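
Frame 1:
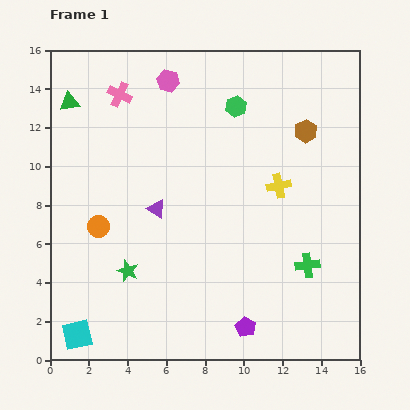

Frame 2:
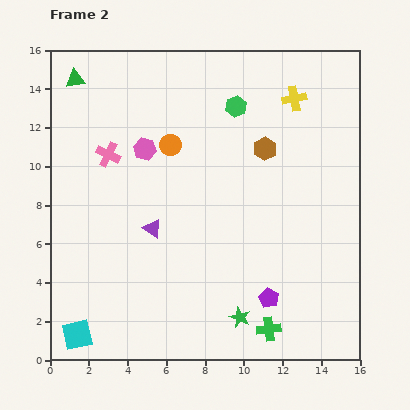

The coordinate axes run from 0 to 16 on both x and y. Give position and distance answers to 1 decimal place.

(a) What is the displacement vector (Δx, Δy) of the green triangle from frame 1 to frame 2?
(0.3, 1.2)

The green triangle was at (1.0, 13.3) in frame 1 and (1.3, 14.5) in frame 2.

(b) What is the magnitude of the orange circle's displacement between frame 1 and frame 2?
5.6

The orange circle moved from (2.5, 6.9) to (6.2, 11.1), a distance of √(3.7² + 4.2²) ≈ 5.6.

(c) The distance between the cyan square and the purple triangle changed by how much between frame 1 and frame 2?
-1.0

Distance in frame 1: 7.7. Distance in frame 2: 6.7.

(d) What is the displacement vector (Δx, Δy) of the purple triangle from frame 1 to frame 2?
(-0.2, -1.0)

The purple triangle was at (5.5, 7.8) in frame 1 and (5.3, 6.8) in frame 2.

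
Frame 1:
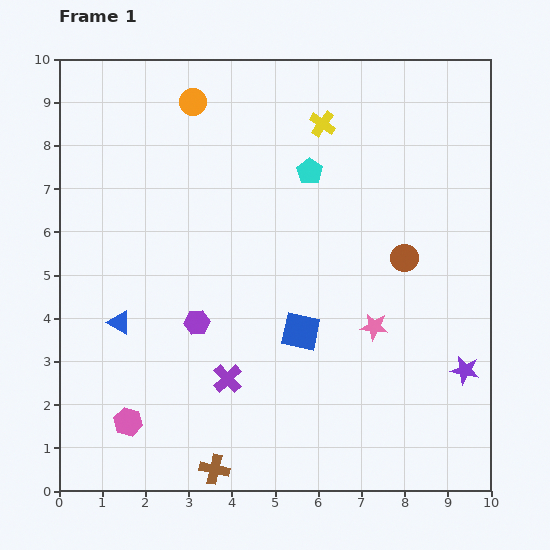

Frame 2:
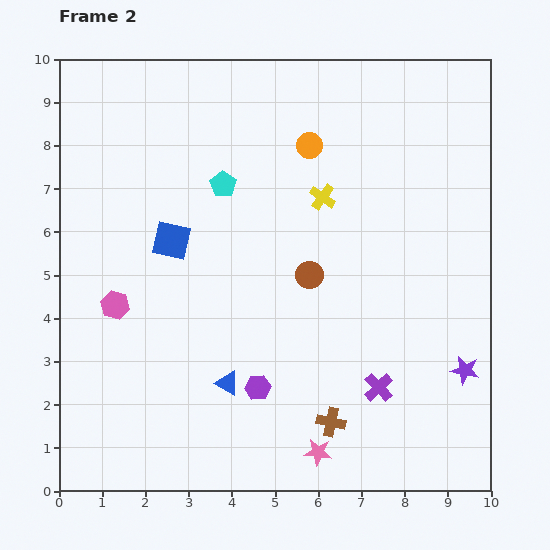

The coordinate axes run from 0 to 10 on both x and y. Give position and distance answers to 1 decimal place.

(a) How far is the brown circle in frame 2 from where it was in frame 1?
2.2

The brown circle moved from (8.0, 5.4) to (5.8, 5.0), a distance of √(2.2² + 0.4²) ≈ 2.2.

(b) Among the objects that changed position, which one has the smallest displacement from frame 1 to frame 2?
the yellow cross

(moved 1.7)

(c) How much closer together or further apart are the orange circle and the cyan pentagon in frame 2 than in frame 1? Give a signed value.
-0.9

Distance in frame 1: 3.1. Distance in frame 2: 2.2.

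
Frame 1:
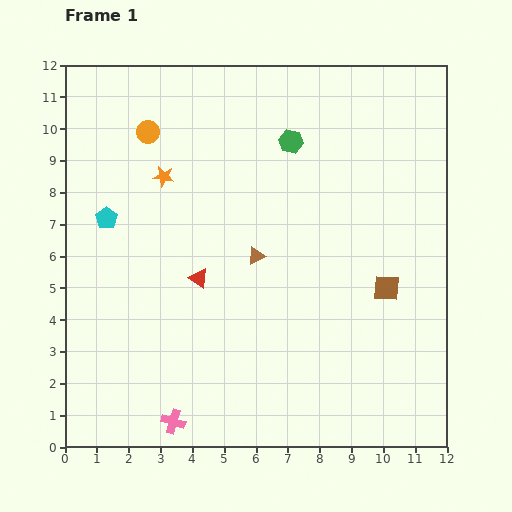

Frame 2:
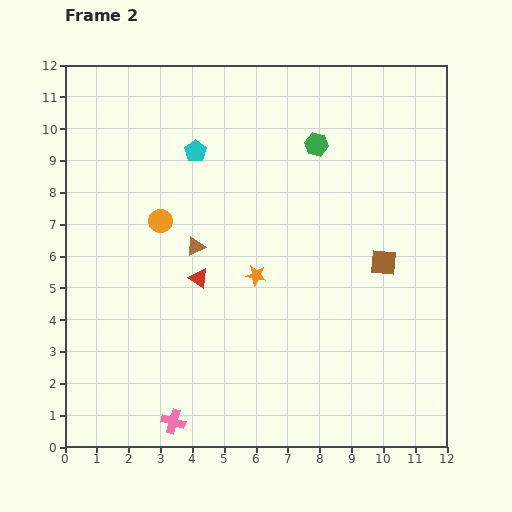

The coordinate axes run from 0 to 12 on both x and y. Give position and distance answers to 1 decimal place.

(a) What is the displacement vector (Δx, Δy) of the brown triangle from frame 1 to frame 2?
(-1.9, 0.3)

The brown triangle was at (6.0, 6.0) in frame 1 and (4.1, 6.3) in frame 2.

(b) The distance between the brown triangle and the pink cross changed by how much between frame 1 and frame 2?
-0.3

Distance in frame 1: 5.8. Distance in frame 2: 5.5.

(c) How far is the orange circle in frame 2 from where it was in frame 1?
2.8

The orange circle moved from (2.6, 9.9) to (3.0, 7.1), a distance of √(0.4² + 2.8²) ≈ 2.8.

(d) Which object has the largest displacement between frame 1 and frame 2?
the orange star

(moved 4.2; next 3.5)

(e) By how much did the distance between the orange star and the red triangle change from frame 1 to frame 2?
-1.6

Distance in frame 1: 3.4. Distance in frame 2: 1.8.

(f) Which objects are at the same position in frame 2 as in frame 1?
the pink cross, the red triangle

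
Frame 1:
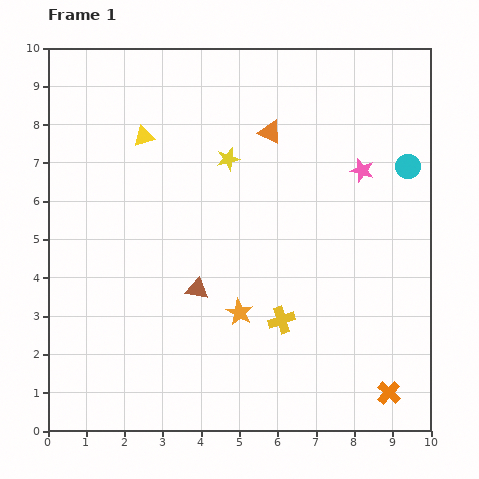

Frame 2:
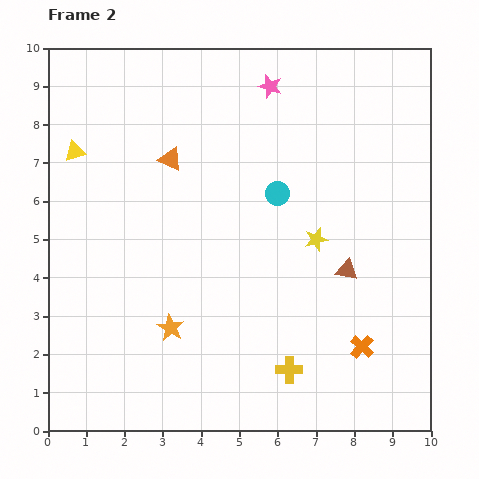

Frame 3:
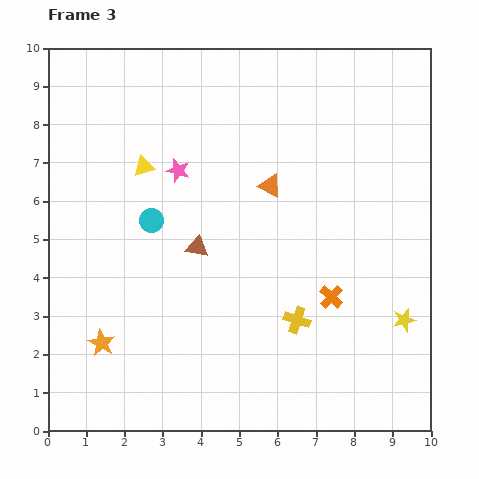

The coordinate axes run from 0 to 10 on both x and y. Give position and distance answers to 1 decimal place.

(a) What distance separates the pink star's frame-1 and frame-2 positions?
3.3

The pink star moved from (8.2, 6.8) to (5.8, 9.0), a distance of √(2.4² + 2.2²) ≈ 3.3.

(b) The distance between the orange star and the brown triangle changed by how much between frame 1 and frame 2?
+3.5

Distance in frame 1: 1.3. Distance in frame 2: 4.8.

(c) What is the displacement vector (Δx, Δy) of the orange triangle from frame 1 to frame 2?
(-2.6, -0.7)

The orange triangle was at (5.8, 7.8) in frame 1 and (3.2, 7.1) in frame 2.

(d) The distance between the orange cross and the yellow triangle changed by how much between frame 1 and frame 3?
-3.3

Distance in frame 1: 9.3. Distance in frame 3: 6.0.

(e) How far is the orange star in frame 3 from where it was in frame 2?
1.8

The orange star moved from (3.2, 2.7) to (1.4, 2.3), a distance of √(1.8² + 0.4²) ≈ 1.8.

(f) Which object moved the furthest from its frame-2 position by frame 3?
the brown triangle

(moved 3.9; next 3.4)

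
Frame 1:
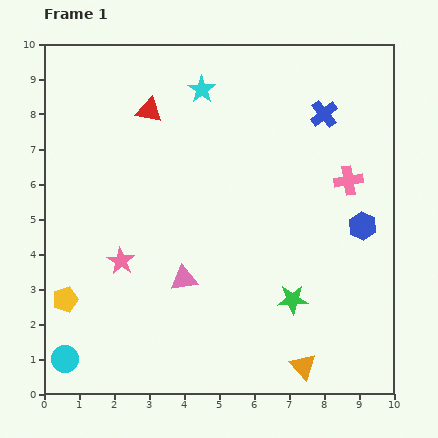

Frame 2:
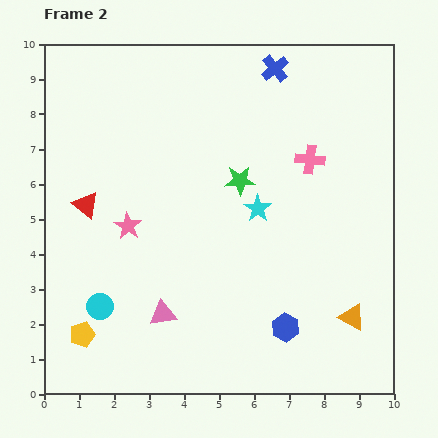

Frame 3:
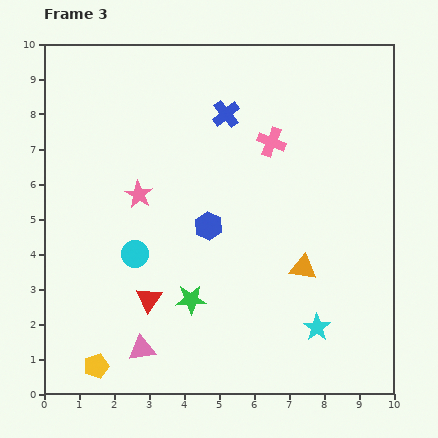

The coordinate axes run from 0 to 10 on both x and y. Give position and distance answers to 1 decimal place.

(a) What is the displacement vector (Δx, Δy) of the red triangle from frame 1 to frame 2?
(-1.8, -2.7)

The red triangle was at (3.0, 8.1) in frame 1 and (1.2, 5.4) in frame 2.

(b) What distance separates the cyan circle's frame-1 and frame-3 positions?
3.6

The cyan circle moved from (0.6, 1.0) to (2.6, 4.0), a distance of √(2.0² + 3.0²) ≈ 3.6.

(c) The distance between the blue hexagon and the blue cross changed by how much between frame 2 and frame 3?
-4.2

Distance in frame 2: 7.4. Distance in frame 3: 3.2.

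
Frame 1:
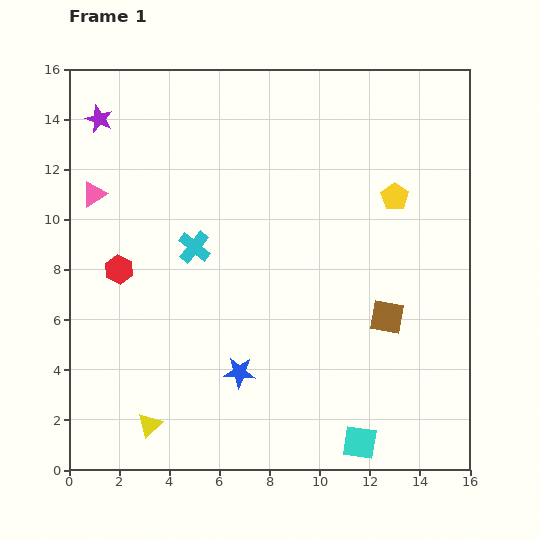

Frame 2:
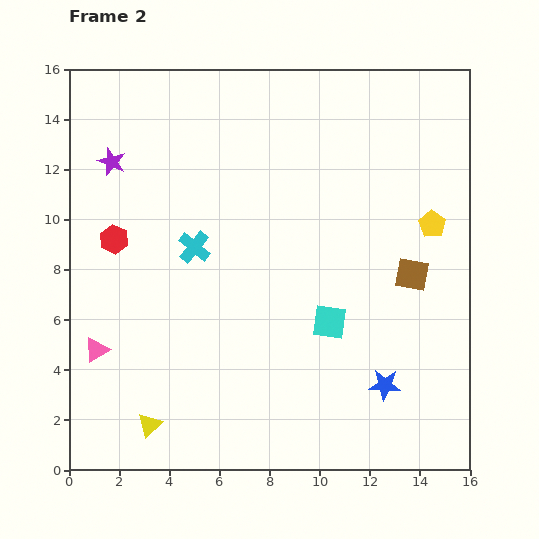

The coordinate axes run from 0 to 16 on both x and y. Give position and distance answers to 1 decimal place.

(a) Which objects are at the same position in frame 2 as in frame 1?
the cyan cross, the yellow triangle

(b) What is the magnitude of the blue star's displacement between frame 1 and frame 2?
5.8

The blue star moved from (6.8, 3.9) to (12.6, 3.4), a distance of √(5.8² + 0.5²) ≈ 5.8.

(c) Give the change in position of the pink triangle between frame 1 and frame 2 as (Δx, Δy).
(0.1, -6.2)

The pink triangle was at (1.0, 11.0) in frame 1 and (1.1, 4.8) in frame 2.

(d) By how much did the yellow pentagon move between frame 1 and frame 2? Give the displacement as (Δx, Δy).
(1.5, -1.1)

The yellow pentagon was at (13.0, 10.9) in frame 1 and (14.5, 9.8) in frame 2.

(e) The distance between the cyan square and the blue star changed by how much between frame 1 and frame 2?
-2.3

Distance in frame 1: 5.6. Distance in frame 2: 3.3.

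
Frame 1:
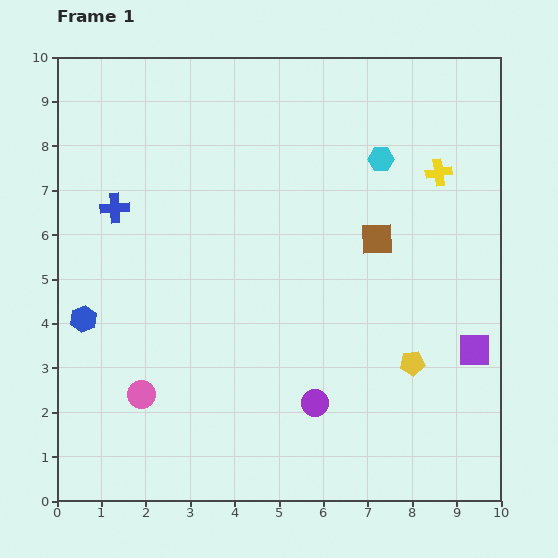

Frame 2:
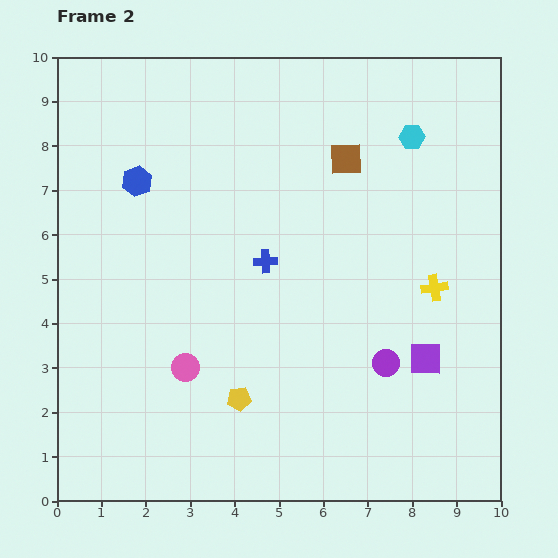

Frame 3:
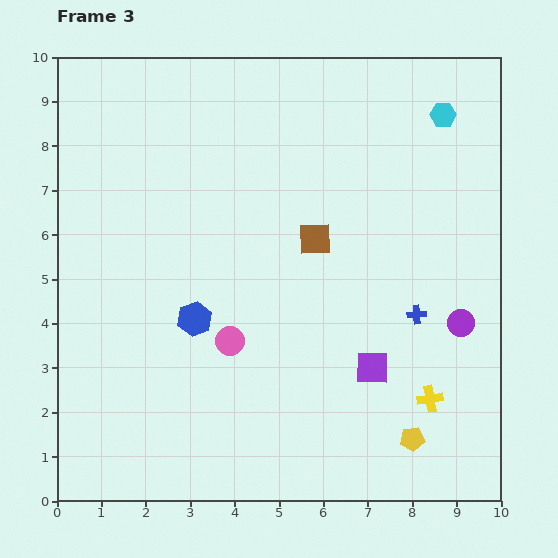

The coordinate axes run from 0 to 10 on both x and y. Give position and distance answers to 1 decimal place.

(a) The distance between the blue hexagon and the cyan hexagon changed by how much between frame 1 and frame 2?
-1.3

Distance in frame 1: 7.6. Distance in frame 2: 6.3.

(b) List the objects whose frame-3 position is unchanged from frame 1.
none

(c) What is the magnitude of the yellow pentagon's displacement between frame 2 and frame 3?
4.0

The yellow pentagon moved from (4.1, 2.3) to (8.0, 1.4), a distance of √(3.9² + 0.9²) ≈ 4.0.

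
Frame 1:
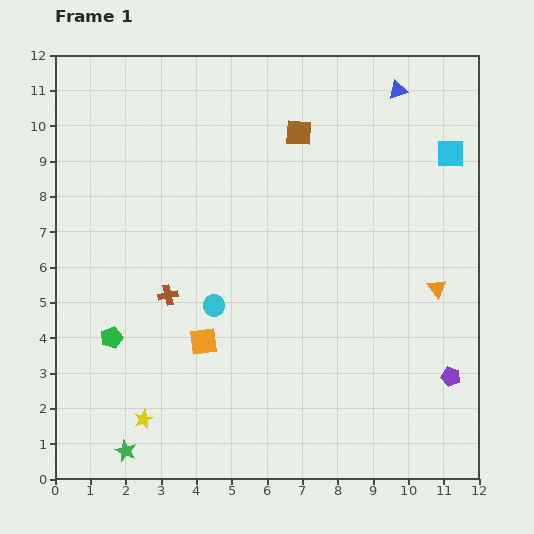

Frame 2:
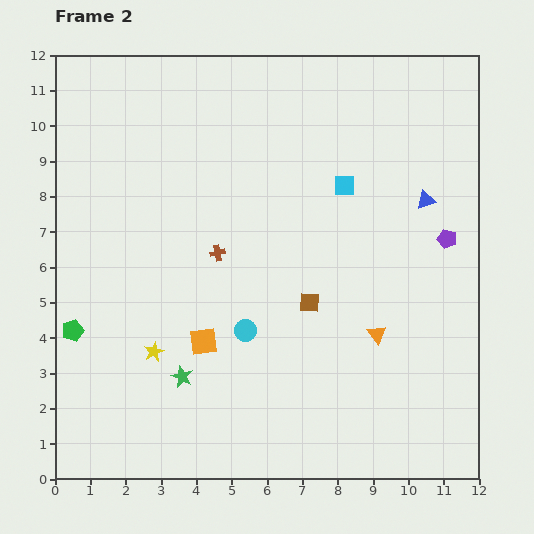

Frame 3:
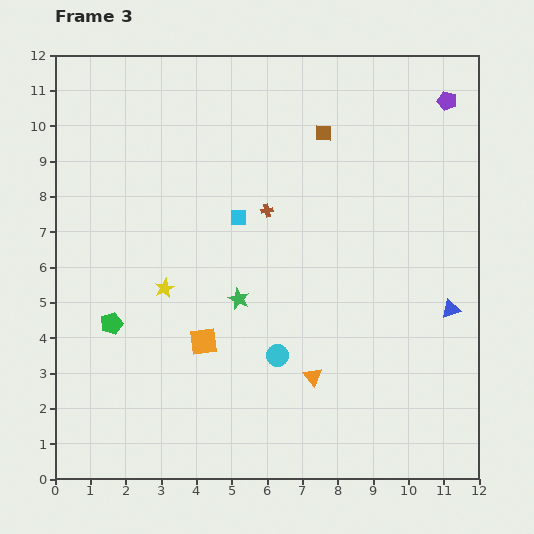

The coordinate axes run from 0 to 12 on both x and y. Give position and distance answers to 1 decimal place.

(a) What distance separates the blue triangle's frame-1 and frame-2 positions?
3.2

The blue triangle moved from (9.7, 11.0) to (10.5, 7.9), a distance of √(0.8² + 3.1²) ≈ 3.2.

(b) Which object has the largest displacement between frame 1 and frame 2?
the brown square

(moved 4.8; next 3.9)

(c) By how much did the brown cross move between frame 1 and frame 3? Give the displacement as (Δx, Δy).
(2.8, 2.4)

The brown cross was at (3.2, 5.2) in frame 1 and (6.0, 7.6) in frame 3.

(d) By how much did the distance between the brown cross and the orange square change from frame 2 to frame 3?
+1.6

Distance in frame 2: 2.5. Distance in frame 3: 4.1.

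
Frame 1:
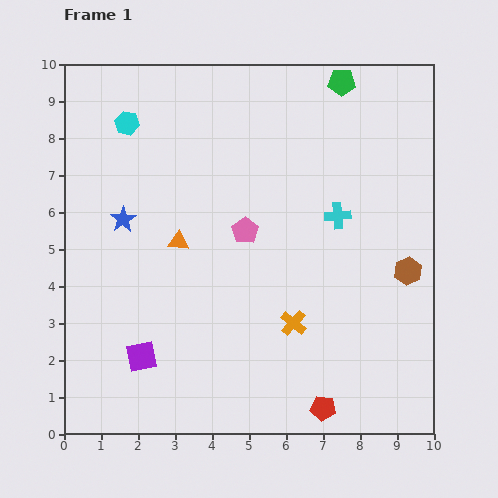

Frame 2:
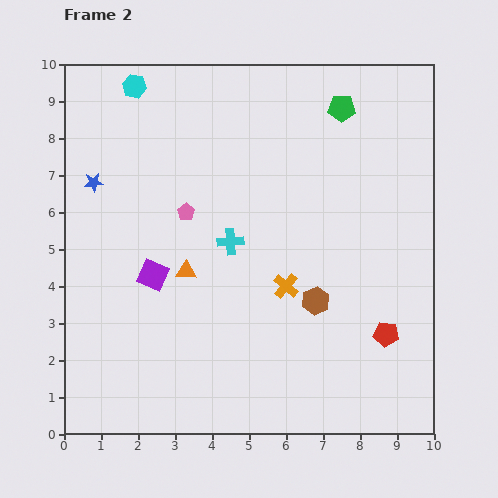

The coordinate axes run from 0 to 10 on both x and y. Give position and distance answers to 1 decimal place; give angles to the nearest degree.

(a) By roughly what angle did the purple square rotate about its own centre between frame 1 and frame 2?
35° clockwise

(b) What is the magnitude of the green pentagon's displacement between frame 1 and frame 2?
0.7

The green pentagon moved from (7.5, 9.5) to (7.5, 8.8), a distance of √(0.0² + 0.7²) ≈ 0.7.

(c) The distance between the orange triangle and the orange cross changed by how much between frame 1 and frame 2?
-1.1

Distance in frame 1: 3.8. Distance in frame 2: 2.7.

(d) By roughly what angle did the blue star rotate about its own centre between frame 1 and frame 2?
27° clockwise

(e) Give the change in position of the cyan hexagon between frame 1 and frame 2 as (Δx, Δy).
(0.2, 1.0)

The cyan hexagon was at (1.7, 8.4) in frame 1 and (1.9, 9.4) in frame 2.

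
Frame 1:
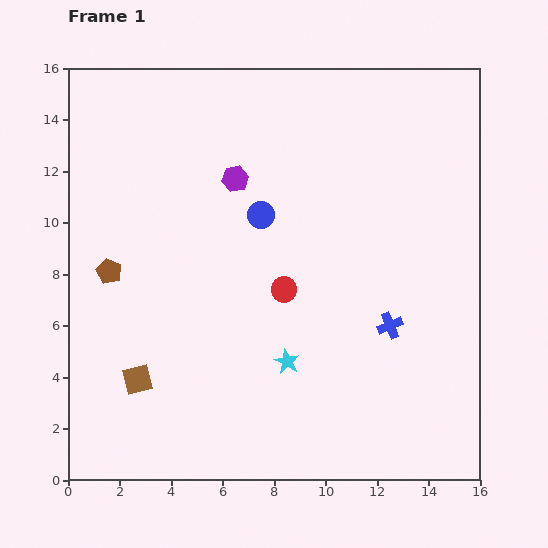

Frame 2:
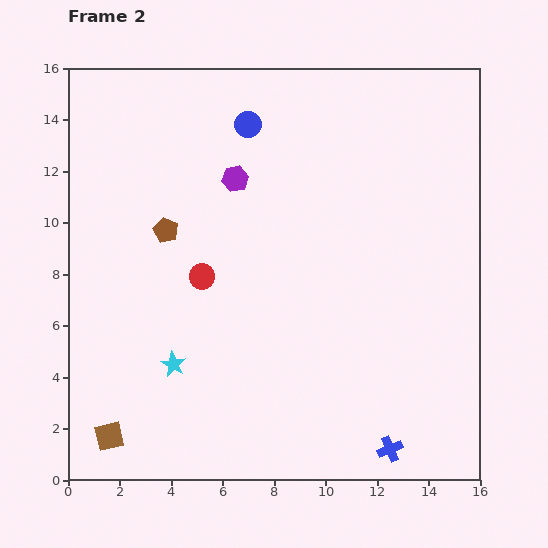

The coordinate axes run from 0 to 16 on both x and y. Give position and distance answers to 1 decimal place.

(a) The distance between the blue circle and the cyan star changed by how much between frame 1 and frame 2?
+3.9

Distance in frame 1: 5.8. Distance in frame 2: 9.7.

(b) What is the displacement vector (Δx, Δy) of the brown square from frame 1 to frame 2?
(-1.1, -2.2)

The brown square was at (2.7, 3.9) in frame 1 and (1.6, 1.7) in frame 2.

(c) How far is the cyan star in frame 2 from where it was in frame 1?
4.4

The cyan star moved from (8.5, 4.6) to (4.1, 4.5), a distance of √(4.4² + 0.1²) ≈ 4.4.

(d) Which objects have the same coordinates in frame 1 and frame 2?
the purple hexagon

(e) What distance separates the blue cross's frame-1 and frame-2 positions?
4.8

The blue cross moved from (12.5, 6.0) to (12.5, 1.2), a distance of √(0.0² + 4.8²) ≈ 4.8.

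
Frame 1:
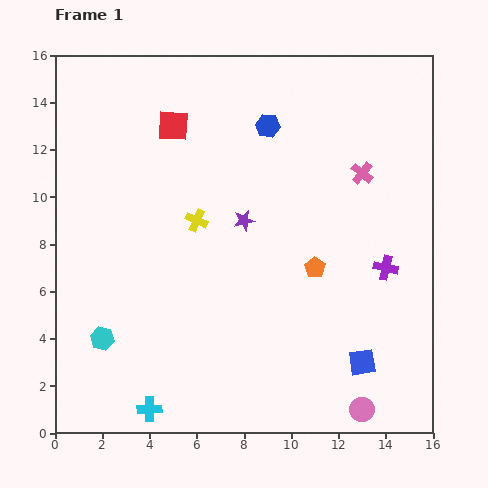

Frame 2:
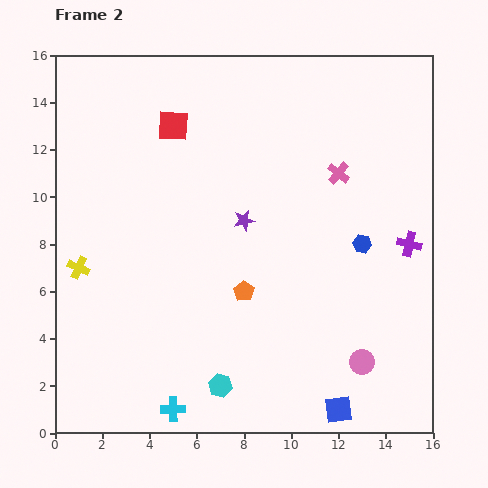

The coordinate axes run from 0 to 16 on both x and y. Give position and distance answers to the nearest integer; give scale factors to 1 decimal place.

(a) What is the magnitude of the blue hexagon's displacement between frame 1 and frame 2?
6

The blue hexagon moved from (9, 13) to (13, 8), a distance of √(4² + 5²) ≈ 6.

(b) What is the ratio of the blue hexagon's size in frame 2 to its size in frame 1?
0.8×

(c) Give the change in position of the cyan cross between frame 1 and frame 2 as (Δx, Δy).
(1, 0)

The cyan cross was at (4, 1) in frame 1 and (5, 1) in frame 2.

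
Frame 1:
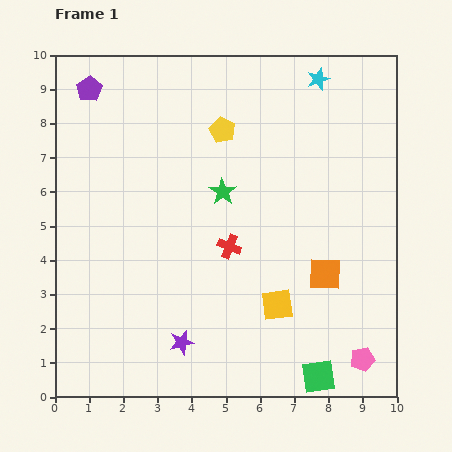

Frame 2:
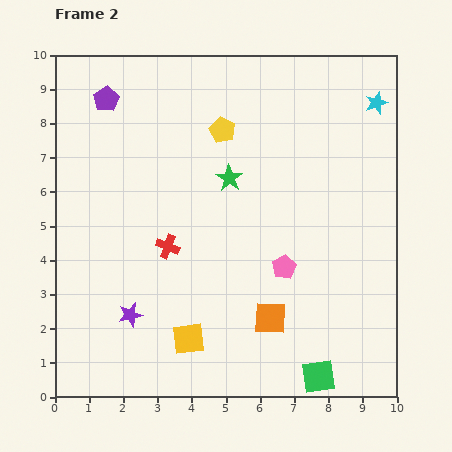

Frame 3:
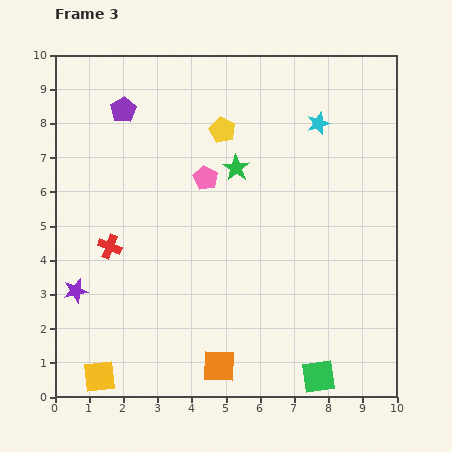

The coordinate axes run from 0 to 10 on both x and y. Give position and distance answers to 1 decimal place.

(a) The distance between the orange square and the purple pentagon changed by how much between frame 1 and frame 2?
-0.8

Distance in frame 1: 8.8. Distance in frame 2: 8.0.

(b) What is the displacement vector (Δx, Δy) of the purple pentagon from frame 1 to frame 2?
(0.5, -0.3)

The purple pentagon was at (1.0, 9.0) in frame 1 and (1.5, 8.7) in frame 2.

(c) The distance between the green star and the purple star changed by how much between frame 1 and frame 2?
+0.3

Distance in frame 1: 4.6. Distance in frame 2: 4.9.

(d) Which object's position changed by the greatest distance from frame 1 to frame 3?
the pink pentagon

(moved 7.0; next 5.6)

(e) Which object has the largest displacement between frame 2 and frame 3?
the pink pentagon

(moved 3.5; next 2.8)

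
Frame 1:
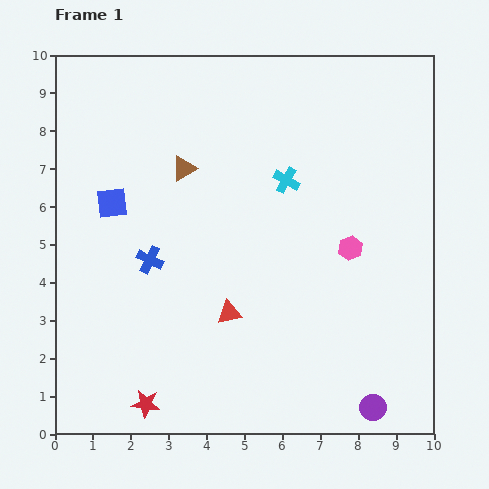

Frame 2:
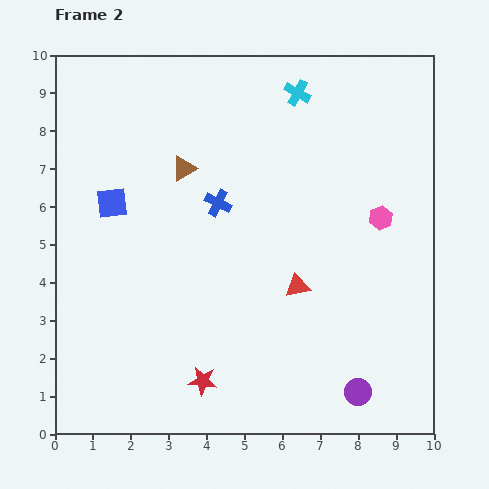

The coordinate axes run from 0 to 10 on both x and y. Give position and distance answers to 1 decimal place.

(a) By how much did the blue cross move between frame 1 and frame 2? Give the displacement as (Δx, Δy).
(1.8, 1.5)

The blue cross was at (2.5, 4.6) in frame 1 and (4.3, 6.1) in frame 2.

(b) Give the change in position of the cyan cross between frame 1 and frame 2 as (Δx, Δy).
(0.3, 2.3)

The cyan cross was at (6.1, 6.7) in frame 1 and (6.4, 9.0) in frame 2.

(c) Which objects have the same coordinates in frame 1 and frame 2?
the brown triangle, the blue square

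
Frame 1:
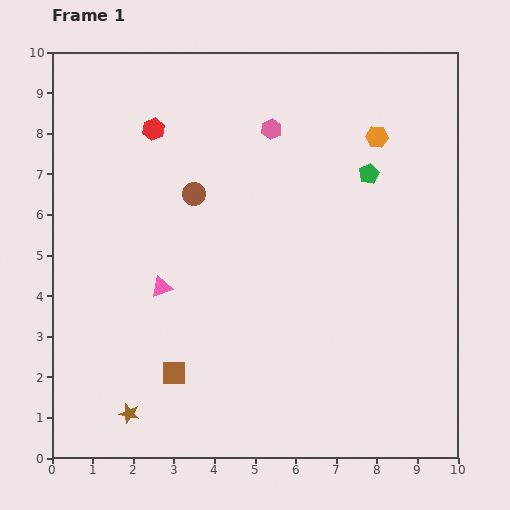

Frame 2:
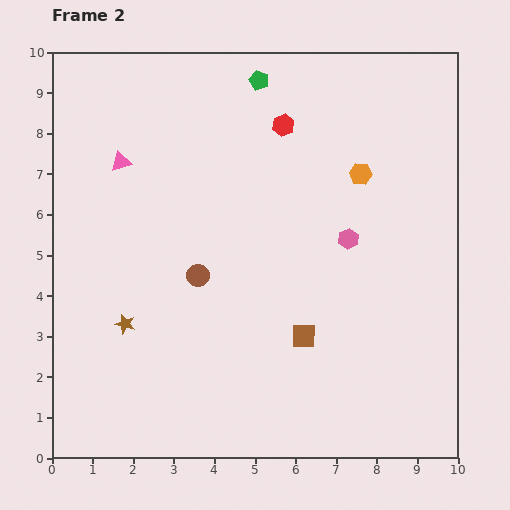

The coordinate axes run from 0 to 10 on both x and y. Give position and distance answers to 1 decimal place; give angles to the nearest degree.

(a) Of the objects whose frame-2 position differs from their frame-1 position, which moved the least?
the orange hexagon

(moved 1.0)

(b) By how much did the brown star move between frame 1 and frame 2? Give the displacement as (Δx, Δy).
(-0.1, 2.2)

The brown star was at (1.9, 1.1) in frame 1 and (1.8, 3.3) in frame 2.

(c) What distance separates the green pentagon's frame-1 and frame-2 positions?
3.5

The green pentagon moved from (7.8, 7.0) to (5.1, 9.3), a distance of √(2.7² + 2.3²) ≈ 3.5.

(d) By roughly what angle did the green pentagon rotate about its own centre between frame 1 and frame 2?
25° counter-clockwise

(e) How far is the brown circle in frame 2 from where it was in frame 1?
2.0

The brown circle moved from (3.5, 6.5) to (3.6, 4.5), a distance of √(0.1² + 2.0²) ≈ 2.0.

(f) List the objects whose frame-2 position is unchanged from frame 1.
none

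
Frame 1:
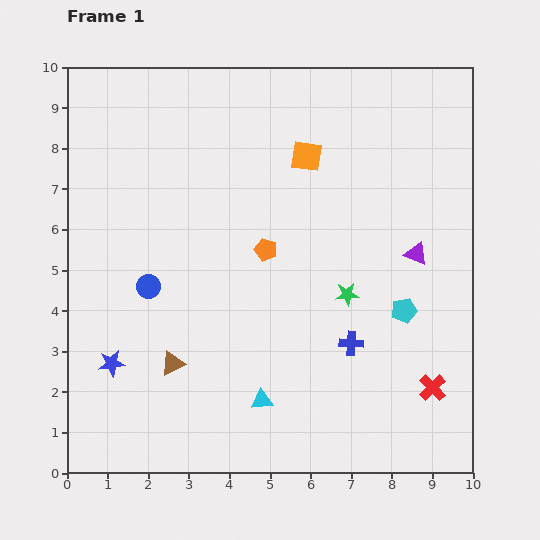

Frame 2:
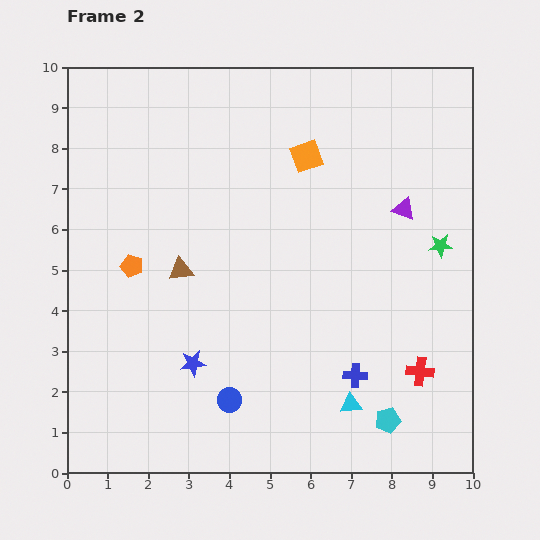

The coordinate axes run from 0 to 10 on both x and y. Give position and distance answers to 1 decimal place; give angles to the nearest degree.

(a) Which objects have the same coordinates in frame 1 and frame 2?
the orange square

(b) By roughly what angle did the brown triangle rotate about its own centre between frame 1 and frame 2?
18° clockwise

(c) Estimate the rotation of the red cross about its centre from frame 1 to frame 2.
40° counter-clockwise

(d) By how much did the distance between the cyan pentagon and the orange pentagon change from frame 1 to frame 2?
+3.7

Distance in frame 1: 3.7. Distance in frame 2: 7.4.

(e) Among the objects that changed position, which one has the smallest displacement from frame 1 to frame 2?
the red cross

(moved 0.5)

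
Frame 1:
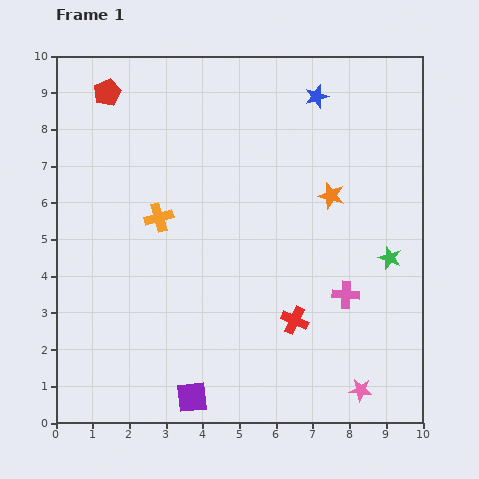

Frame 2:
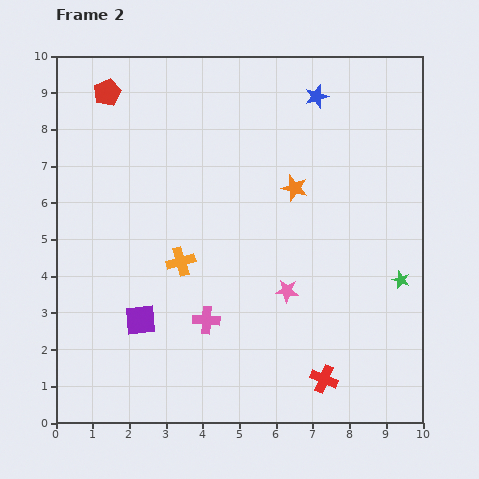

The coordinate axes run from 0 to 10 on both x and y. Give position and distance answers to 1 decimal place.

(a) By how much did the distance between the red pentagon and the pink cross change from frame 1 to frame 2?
-1.7

Distance in frame 1: 8.5. Distance in frame 2: 6.8.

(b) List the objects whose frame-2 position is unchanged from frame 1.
the red pentagon, the blue star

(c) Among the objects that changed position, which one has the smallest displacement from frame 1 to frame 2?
the green star

(moved 0.7)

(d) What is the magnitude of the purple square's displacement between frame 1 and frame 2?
2.5

The purple square moved from (3.7, 0.7) to (2.3, 2.8), a distance of √(1.4² + 2.1²) ≈ 2.5.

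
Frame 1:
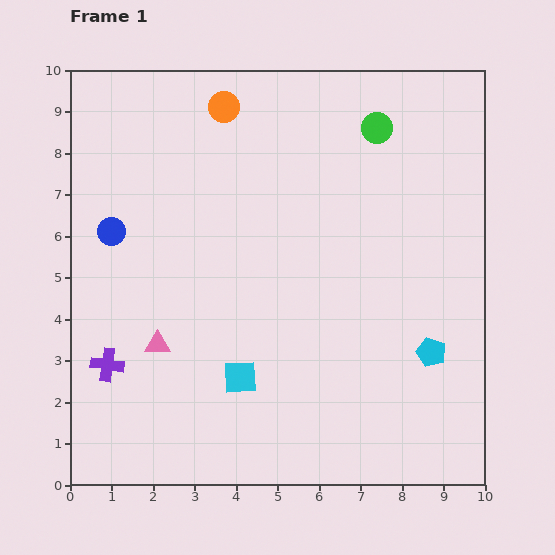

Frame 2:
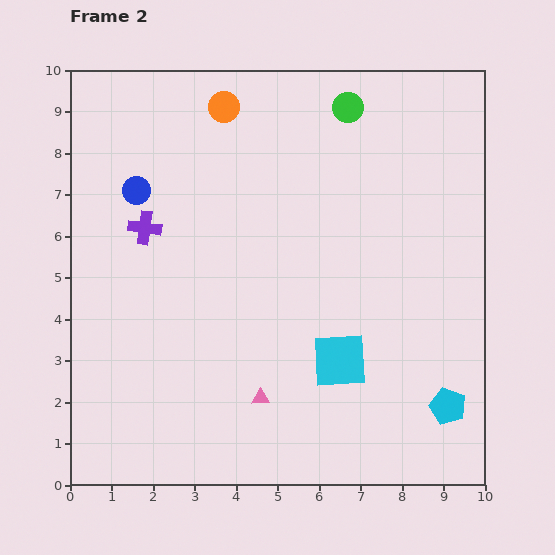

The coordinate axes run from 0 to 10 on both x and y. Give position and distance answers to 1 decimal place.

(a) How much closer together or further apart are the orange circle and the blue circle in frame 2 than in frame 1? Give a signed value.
-1.1

Distance in frame 1: 4.0. Distance in frame 2: 2.9.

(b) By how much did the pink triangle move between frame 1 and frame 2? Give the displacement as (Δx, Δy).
(2.5, -1.3)

The pink triangle was at (2.1, 3.4) in frame 1 and (4.6, 2.1) in frame 2.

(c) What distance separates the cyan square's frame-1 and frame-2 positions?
2.4

The cyan square moved from (4.1, 2.6) to (6.5, 3.0), a distance of √(2.4² + 0.4²) ≈ 2.4.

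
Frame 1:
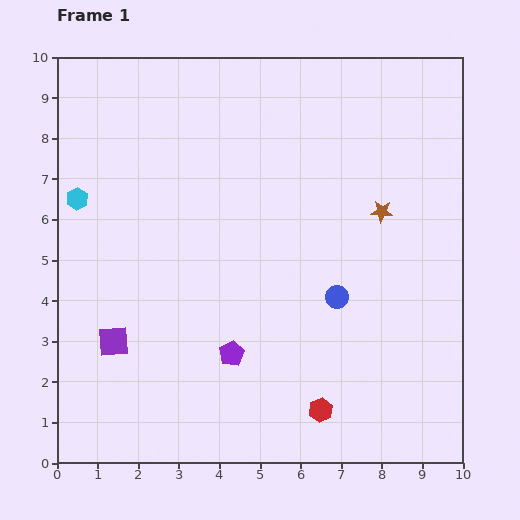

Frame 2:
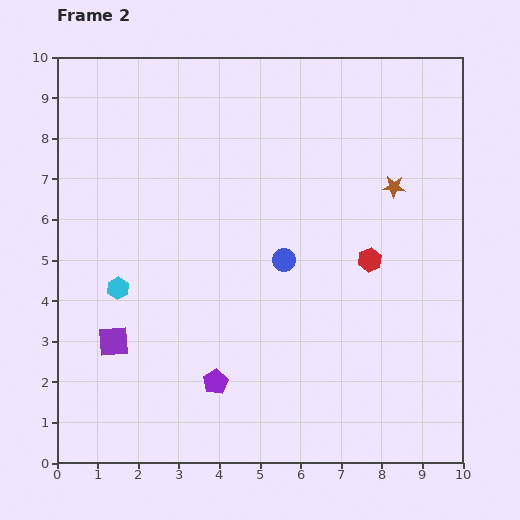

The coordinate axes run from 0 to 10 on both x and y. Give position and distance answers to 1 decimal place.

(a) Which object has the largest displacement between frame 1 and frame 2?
the red hexagon

(moved 3.9; next 2.4)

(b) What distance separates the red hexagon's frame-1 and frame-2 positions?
3.9

The red hexagon moved from (6.5, 1.3) to (7.7, 5.0), a distance of √(1.2² + 3.7²) ≈ 3.9.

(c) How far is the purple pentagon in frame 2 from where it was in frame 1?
0.8

The purple pentagon moved from (4.3, 2.7) to (3.9, 2.0), a distance of √(0.4² + 0.7²) ≈ 0.8.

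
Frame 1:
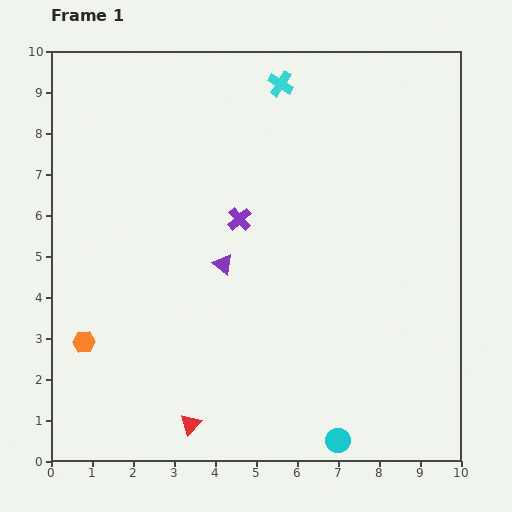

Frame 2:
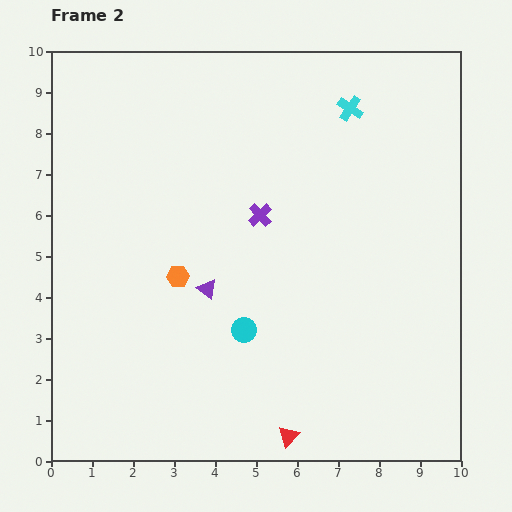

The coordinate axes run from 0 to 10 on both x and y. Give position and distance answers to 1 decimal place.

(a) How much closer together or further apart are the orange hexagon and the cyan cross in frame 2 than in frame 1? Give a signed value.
-2.0

Distance in frame 1: 7.9. Distance in frame 2: 5.9.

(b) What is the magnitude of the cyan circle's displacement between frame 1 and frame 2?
3.5

The cyan circle moved from (7.0, 0.5) to (4.7, 3.2), a distance of √(2.3² + 2.7²) ≈ 3.5.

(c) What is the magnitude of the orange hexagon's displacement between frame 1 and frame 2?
2.8

The orange hexagon moved from (0.8, 2.9) to (3.1, 4.5), a distance of √(2.3² + 1.6²) ≈ 2.8.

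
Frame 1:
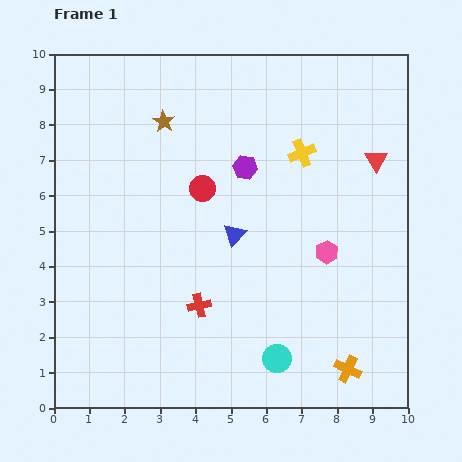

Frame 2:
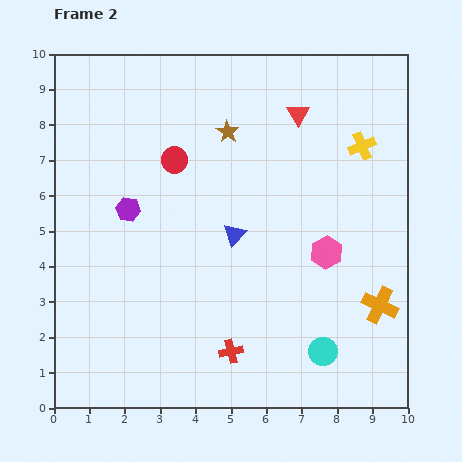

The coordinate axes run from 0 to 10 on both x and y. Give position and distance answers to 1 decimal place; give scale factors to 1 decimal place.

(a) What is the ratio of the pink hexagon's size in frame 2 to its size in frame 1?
1.4×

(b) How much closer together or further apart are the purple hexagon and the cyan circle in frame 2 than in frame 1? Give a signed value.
+1.3

Distance in frame 1: 5.5. Distance in frame 2: 6.8.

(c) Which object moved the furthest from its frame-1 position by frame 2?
the purple hexagon

(moved 3.5; next 2.6)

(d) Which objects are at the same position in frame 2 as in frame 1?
the pink hexagon, the blue triangle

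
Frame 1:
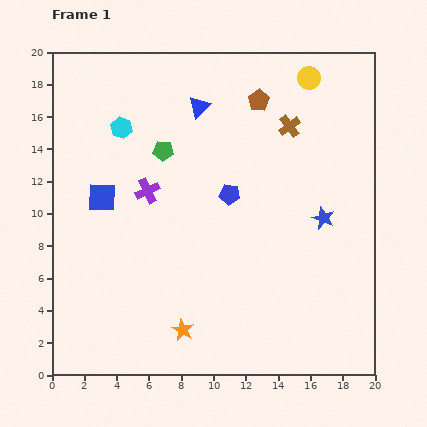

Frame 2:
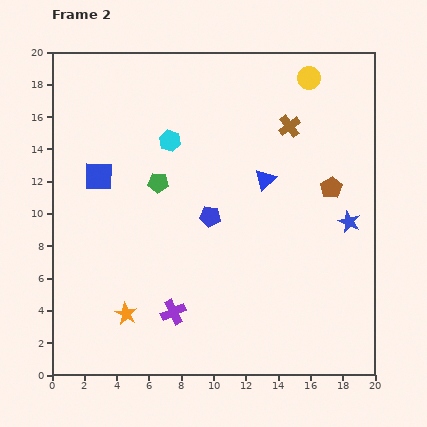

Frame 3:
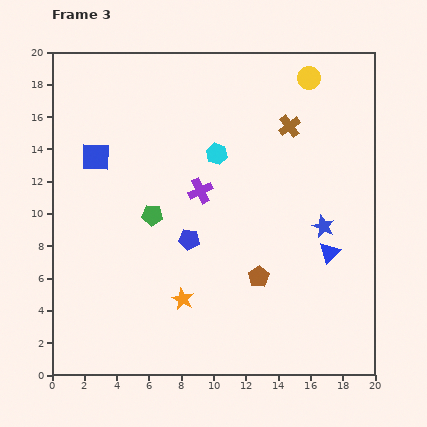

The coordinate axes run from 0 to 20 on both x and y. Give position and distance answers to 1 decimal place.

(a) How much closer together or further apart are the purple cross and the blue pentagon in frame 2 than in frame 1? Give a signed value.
+1.2

Distance in frame 1: 5.1. Distance in frame 2: 6.3.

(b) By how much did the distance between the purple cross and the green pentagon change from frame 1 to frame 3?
+0.7

Distance in frame 1: 2.7. Distance in frame 3: 3.4.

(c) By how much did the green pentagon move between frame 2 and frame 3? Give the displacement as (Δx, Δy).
(-0.4, -2.0)

The green pentagon was at (6.6, 11.9) in frame 2 and (6.2, 9.9) in frame 3.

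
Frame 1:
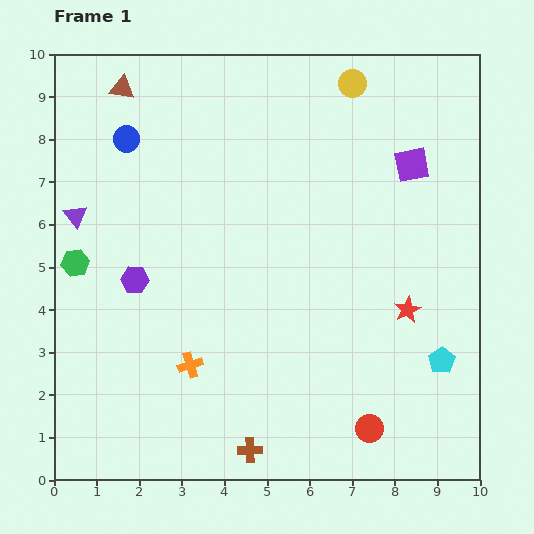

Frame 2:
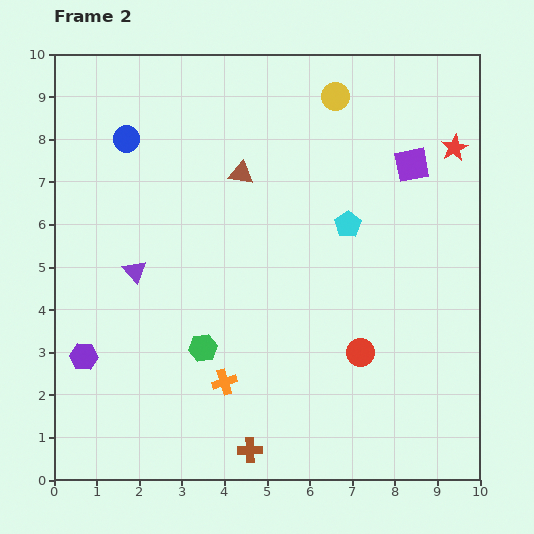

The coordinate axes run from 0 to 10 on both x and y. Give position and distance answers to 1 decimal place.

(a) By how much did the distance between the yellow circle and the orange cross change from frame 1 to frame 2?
-0.4

Distance in frame 1: 7.6. Distance in frame 2: 7.2.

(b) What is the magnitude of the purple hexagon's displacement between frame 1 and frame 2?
2.2

The purple hexagon moved from (1.9, 4.7) to (0.7, 2.9), a distance of √(1.2² + 1.8²) ≈ 2.2.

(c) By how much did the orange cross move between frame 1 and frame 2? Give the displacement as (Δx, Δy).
(0.8, -0.4)

The orange cross was at (3.2, 2.7) in frame 1 and (4.0, 2.3) in frame 2.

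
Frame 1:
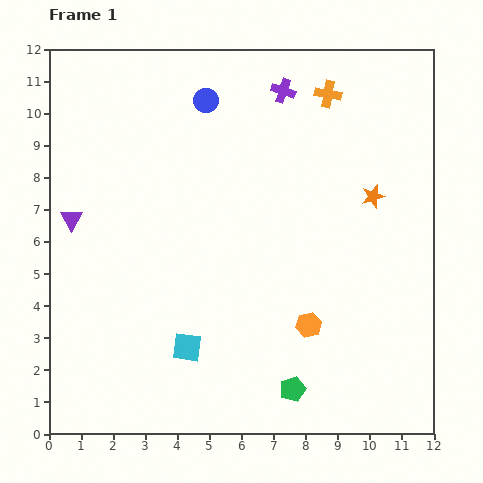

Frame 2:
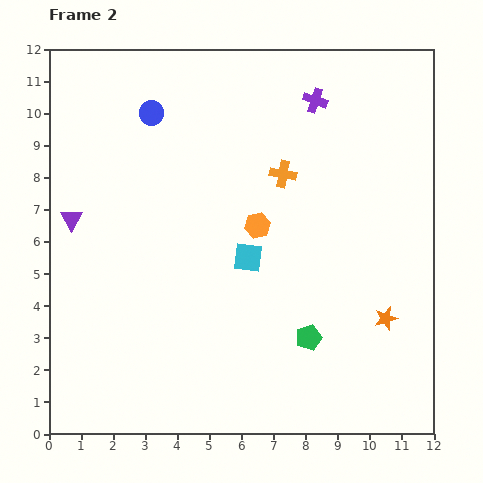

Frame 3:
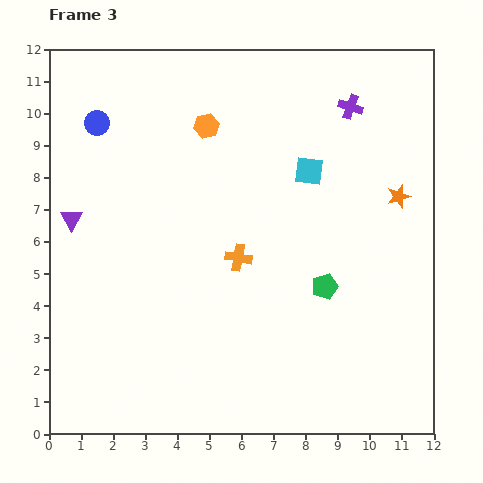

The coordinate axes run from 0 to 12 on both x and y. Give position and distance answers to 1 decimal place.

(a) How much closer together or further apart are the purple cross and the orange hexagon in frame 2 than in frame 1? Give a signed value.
-3.0

Distance in frame 1: 7.3. Distance in frame 2: 4.3.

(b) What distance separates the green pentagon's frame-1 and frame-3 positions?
3.4

The green pentagon moved from (7.6, 1.4) to (8.6, 4.6), a distance of √(1.0² + 3.2²) ≈ 3.4.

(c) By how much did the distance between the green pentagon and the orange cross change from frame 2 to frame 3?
-2.4

Distance in frame 2: 5.2. Distance in frame 3: 2.8.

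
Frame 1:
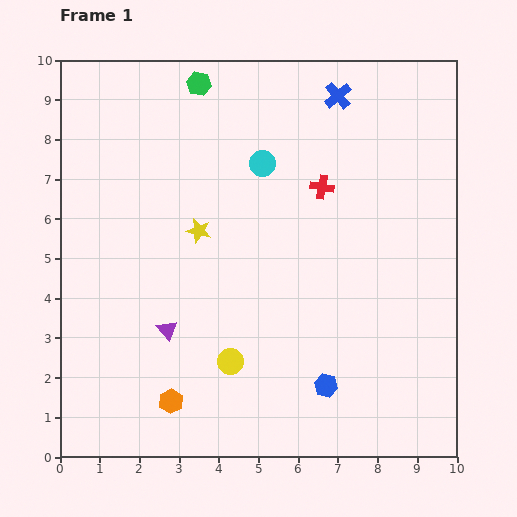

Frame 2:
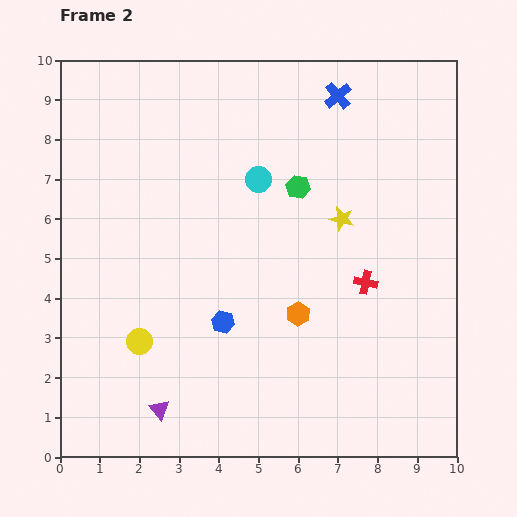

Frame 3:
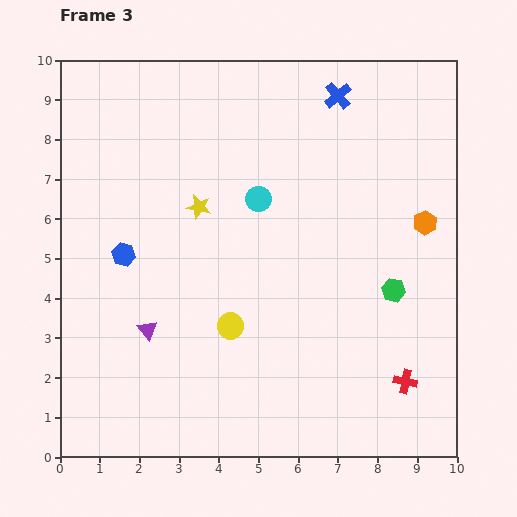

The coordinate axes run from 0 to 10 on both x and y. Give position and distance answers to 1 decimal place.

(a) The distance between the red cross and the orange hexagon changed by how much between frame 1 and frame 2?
-4.7

Distance in frame 1: 6.6. Distance in frame 2: 1.9.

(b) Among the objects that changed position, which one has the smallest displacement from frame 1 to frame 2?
the cyan circle

(moved 0.4)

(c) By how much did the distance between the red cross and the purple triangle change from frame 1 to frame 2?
+0.8

Distance in frame 1: 5.3. Distance in frame 2: 6.1.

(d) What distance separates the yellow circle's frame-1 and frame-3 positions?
0.9

The yellow circle moved from (4.3, 2.4) to (4.3, 3.3), a distance of √(0.0² + 0.9²) ≈ 0.9.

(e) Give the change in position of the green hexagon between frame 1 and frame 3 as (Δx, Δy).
(4.9, -5.2)

The green hexagon was at (3.5, 9.4) in frame 1 and (8.4, 4.2) in frame 3.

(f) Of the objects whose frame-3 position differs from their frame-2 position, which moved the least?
the cyan circle

(moved 0.5)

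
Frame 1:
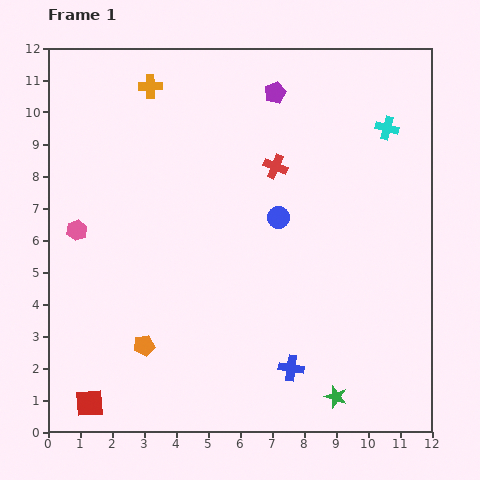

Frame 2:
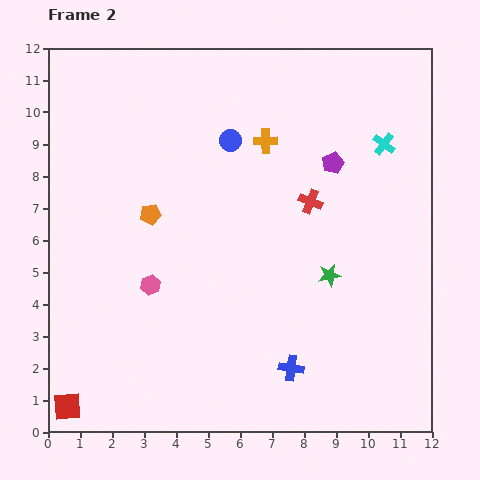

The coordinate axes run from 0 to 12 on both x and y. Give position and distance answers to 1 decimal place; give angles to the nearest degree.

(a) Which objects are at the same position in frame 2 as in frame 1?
the blue cross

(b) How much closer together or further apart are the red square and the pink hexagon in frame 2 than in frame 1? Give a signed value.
-0.8

Distance in frame 1: 5.4. Distance in frame 2: 4.6.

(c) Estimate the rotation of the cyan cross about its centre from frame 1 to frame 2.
24° clockwise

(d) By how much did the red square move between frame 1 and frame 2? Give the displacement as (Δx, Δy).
(-0.7, -0.1)

The red square was at (1.3, 0.9) in frame 1 and (0.6, 0.8) in frame 2.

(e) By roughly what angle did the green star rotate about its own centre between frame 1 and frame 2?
29° counter-clockwise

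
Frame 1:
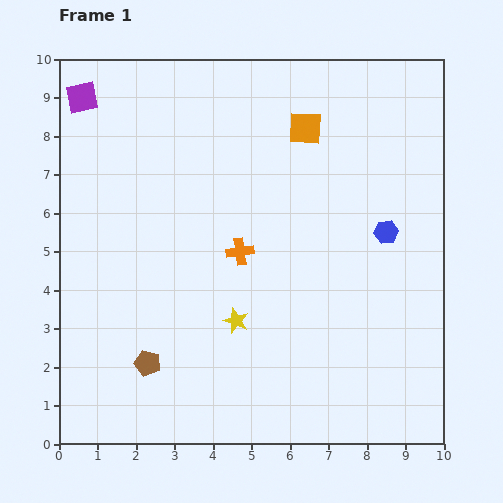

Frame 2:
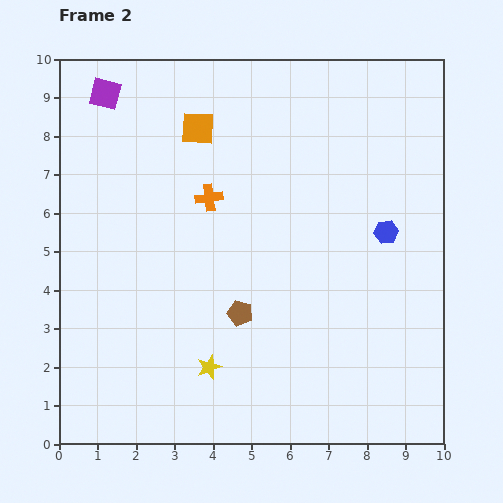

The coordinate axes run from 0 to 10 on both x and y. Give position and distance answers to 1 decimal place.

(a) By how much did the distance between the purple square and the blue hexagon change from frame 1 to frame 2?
-0.5

Distance in frame 1: 8.6. Distance in frame 2: 8.1.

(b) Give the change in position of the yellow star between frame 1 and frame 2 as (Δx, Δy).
(-0.7, -1.2)

The yellow star was at (4.6, 3.2) in frame 1 and (3.9, 2.0) in frame 2.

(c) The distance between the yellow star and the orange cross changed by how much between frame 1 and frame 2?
+2.6

Distance in frame 1: 1.8. Distance in frame 2: 4.4.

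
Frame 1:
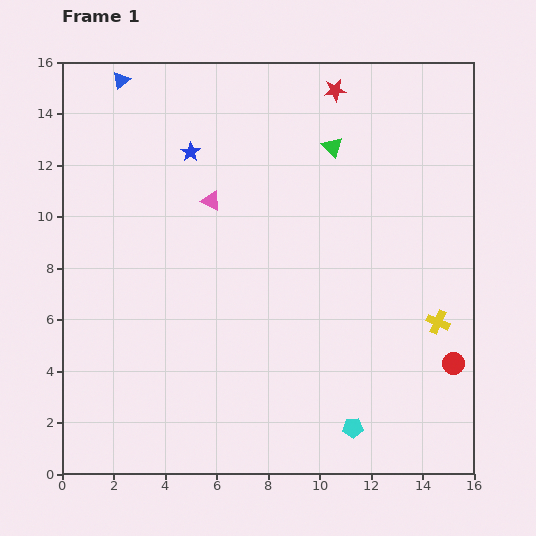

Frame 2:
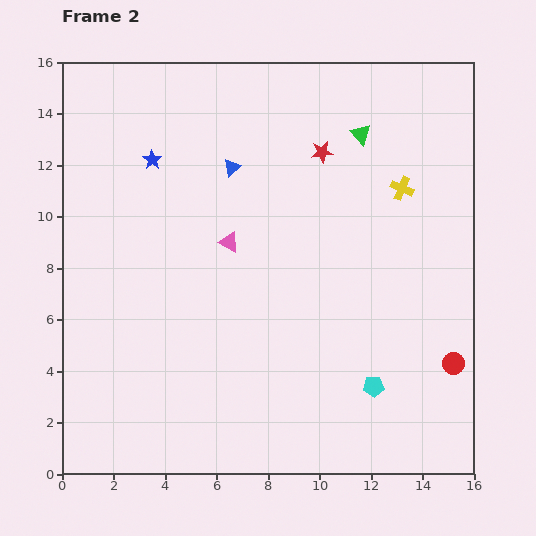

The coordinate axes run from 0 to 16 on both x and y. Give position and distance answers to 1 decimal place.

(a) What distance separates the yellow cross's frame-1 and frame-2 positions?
5.4

The yellow cross moved from (14.6, 5.9) to (13.2, 11.1), a distance of √(1.4² + 5.2²) ≈ 5.4.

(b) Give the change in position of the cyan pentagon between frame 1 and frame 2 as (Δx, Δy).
(0.8, 1.6)

The cyan pentagon was at (11.3, 1.8) in frame 1 and (12.1, 3.4) in frame 2.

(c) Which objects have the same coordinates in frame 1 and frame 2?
the red circle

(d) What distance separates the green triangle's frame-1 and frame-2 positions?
1.2

The green triangle moved from (10.5, 12.7) to (11.6, 13.2), a distance of √(1.1² + 0.5²) ≈ 1.2.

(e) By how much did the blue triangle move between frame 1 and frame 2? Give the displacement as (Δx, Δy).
(4.3, -3.4)

The blue triangle was at (2.3, 15.3) in frame 1 and (6.6, 11.9) in frame 2.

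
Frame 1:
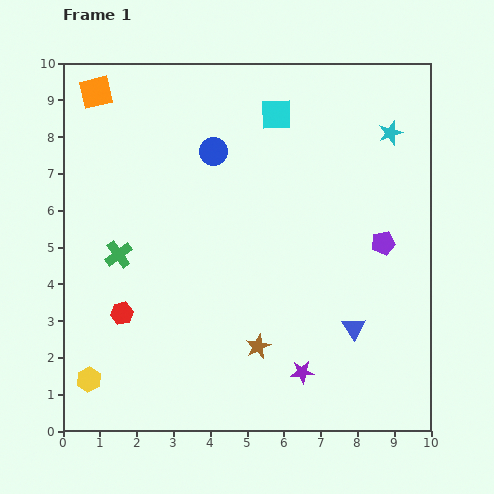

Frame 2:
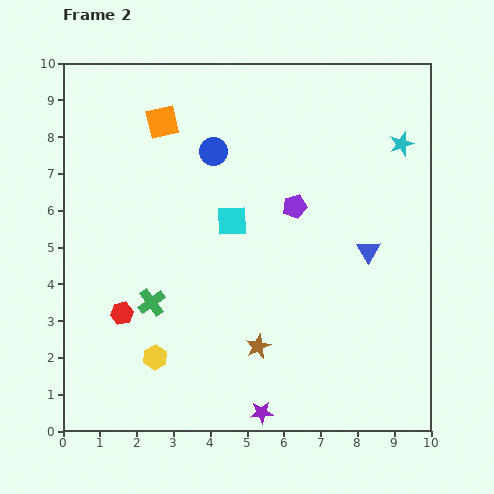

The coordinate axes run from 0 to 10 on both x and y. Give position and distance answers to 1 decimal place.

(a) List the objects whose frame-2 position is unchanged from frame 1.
the blue circle, the red hexagon, the brown star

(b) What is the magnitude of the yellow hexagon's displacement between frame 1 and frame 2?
1.9

The yellow hexagon moved from (0.7, 1.4) to (2.5, 2.0), a distance of √(1.8² + 0.6²) ≈ 1.9.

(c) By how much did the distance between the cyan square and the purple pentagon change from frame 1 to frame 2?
-2.8

Distance in frame 1: 4.5. Distance in frame 2: 1.7.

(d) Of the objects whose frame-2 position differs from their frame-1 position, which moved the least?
the cyan star

(moved 0.4)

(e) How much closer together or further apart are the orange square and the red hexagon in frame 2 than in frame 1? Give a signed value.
-0.7

Distance in frame 1: 6.0. Distance in frame 2: 5.3.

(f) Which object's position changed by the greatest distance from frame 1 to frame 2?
the cyan square

(moved 3.1; next 2.6)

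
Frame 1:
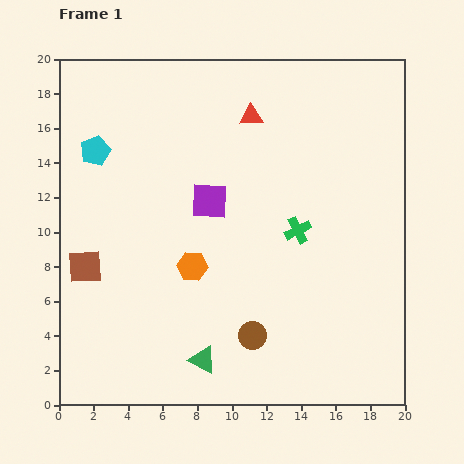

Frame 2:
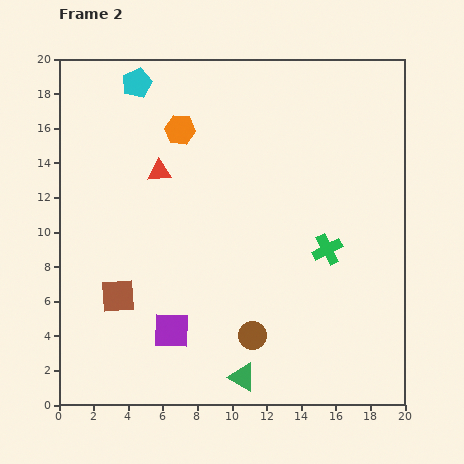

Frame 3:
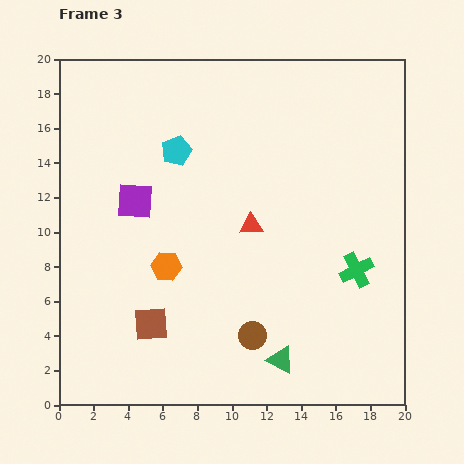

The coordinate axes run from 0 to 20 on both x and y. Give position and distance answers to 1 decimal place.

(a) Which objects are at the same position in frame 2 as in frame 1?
the brown circle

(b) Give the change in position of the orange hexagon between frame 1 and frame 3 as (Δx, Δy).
(-1.5, 0.0)

The orange hexagon was at (7.7, 8.0) in frame 1 and (6.2, 8.0) in frame 3.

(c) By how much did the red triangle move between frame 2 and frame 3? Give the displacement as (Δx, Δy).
(5.3, -3.1)

The red triangle was at (5.8, 13.5) in frame 2 and (11.1, 10.4) in frame 3.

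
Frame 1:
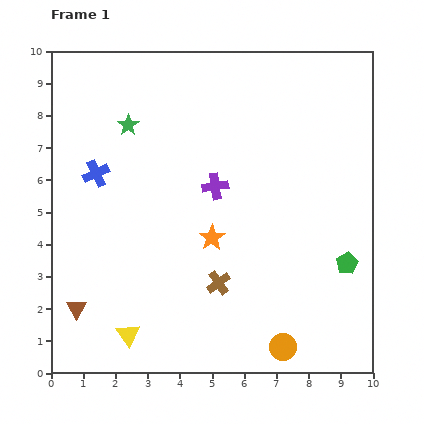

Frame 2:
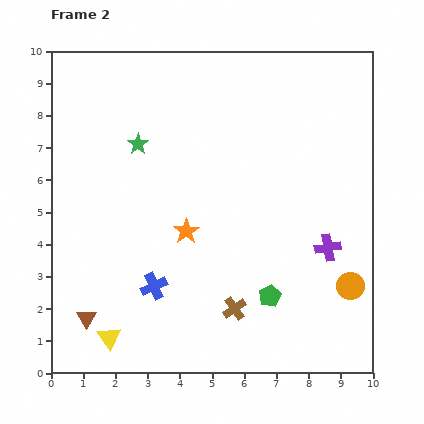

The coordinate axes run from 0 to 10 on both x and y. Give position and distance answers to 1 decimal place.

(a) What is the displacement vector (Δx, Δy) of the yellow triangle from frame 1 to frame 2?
(-0.6, -0.1)

The yellow triangle was at (2.4, 1.2) in frame 1 and (1.8, 1.1) in frame 2.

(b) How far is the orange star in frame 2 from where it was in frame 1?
0.8

The orange star moved from (5.0, 4.2) to (4.2, 4.4), a distance of √(0.8² + 0.2²) ≈ 0.8.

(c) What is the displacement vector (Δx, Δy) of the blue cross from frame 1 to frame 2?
(1.8, -3.5)

The blue cross was at (1.4, 6.2) in frame 1 and (3.2, 2.7) in frame 2.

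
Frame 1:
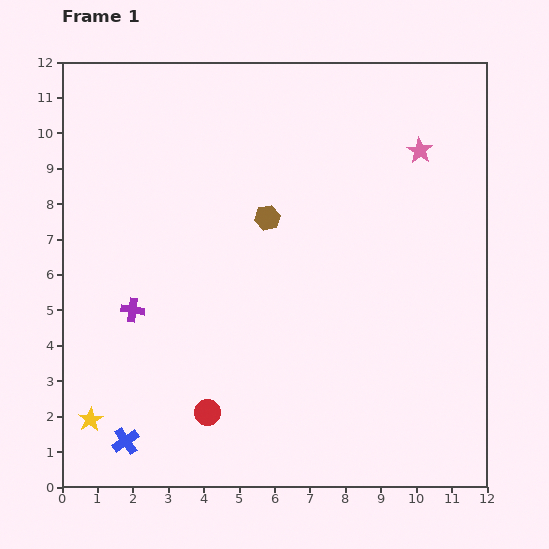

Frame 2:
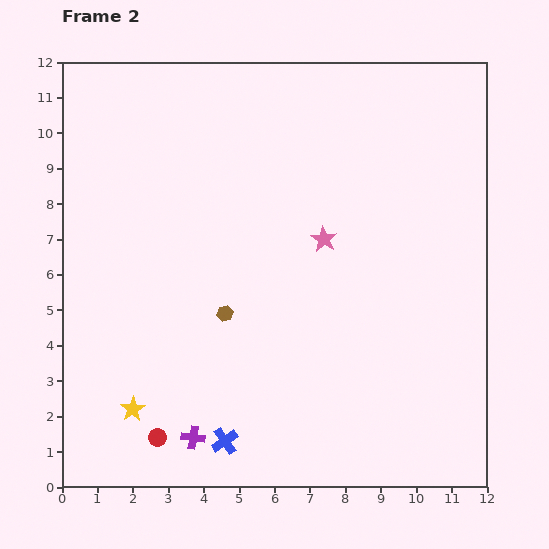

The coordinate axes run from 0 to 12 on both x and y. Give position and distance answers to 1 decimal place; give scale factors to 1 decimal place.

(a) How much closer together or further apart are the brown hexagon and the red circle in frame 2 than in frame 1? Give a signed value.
-1.8

Distance in frame 1: 5.8. Distance in frame 2: 4.0.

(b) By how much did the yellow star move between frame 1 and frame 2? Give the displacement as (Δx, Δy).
(1.2, 0.3)

The yellow star was at (0.8, 1.9) in frame 1 and (2.0, 2.2) in frame 2.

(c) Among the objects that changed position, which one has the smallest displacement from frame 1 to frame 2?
the yellow star

(moved 1.2)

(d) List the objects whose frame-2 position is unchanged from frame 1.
none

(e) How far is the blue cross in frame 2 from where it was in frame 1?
2.8

The blue cross moved from (1.8, 1.3) to (4.6, 1.3), a distance of √(2.8² + 0.0²) ≈ 2.8.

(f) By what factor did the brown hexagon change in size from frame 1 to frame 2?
0.6×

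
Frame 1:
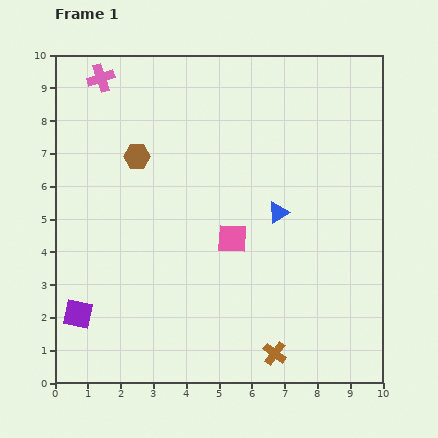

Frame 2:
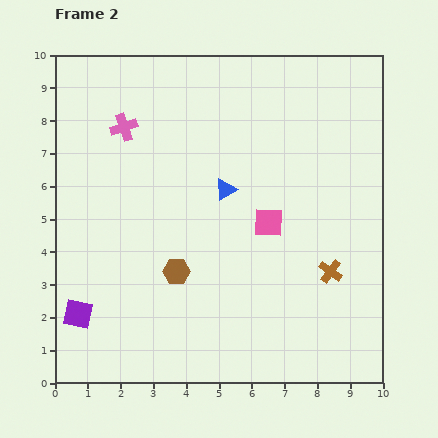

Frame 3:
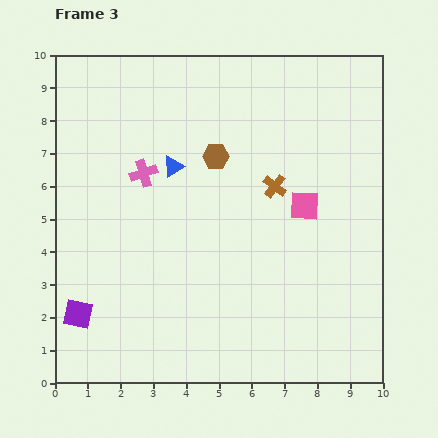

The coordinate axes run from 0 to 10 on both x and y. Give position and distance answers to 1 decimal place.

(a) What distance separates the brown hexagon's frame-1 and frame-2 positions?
3.7

The brown hexagon moved from (2.5, 6.9) to (3.7, 3.4), a distance of √(1.2² + 3.5²) ≈ 3.7.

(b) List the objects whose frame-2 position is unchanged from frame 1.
the purple square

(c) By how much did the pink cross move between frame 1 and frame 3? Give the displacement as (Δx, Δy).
(1.3, -2.9)

The pink cross was at (1.4, 9.3) in frame 1 and (2.7, 6.4) in frame 3.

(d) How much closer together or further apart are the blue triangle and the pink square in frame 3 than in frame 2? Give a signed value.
+2.6

Distance in frame 2: 1.6. Distance in frame 3: 4.2.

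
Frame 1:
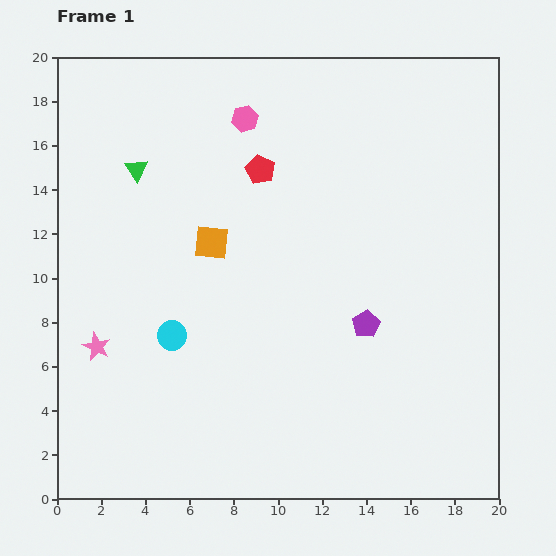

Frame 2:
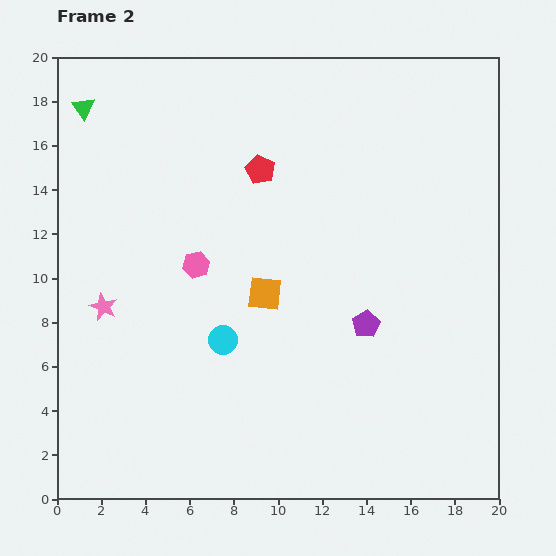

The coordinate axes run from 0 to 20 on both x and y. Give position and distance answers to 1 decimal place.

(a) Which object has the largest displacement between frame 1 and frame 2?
the pink hexagon

(moved 7.0; next 3.7)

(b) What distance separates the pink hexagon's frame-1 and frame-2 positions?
7.0

The pink hexagon moved from (8.5, 17.2) to (6.3, 10.6), a distance of √(2.2² + 6.6²) ≈ 7.0.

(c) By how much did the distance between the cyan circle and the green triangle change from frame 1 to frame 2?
+4.5

Distance in frame 1: 7.7. Distance in frame 2: 12.2.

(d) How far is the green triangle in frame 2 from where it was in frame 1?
3.7

The green triangle moved from (3.6, 14.9) to (1.2, 17.7), a distance of √(2.4² + 2.8²) ≈ 3.7.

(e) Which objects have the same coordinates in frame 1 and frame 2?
the red pentagon, the purple pentagon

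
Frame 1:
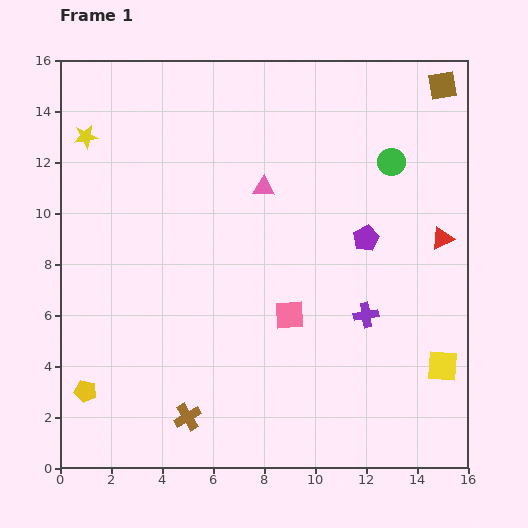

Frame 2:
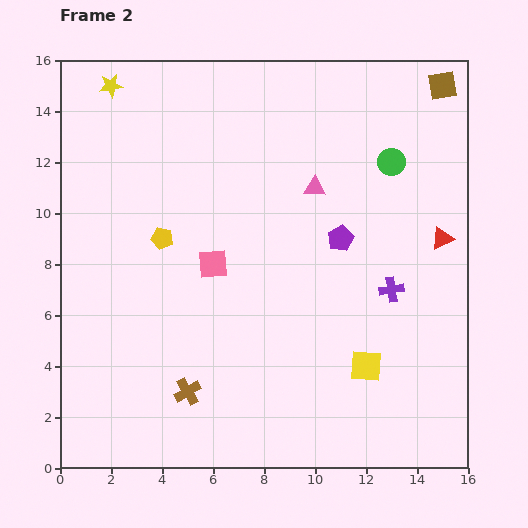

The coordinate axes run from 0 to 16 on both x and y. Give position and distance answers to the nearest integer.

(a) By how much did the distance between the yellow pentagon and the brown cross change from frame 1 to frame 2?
+2

Distance in frame 1: 4. Distance in frame 2: 6.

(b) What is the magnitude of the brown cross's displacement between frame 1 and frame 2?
1

The brown cross moved from (5, 2) to (5, 3), a distance of √(0² + 1²) ≈ 1.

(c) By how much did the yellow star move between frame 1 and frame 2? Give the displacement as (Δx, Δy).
(1, 2)

The yellow star was at (1, 13) in frame 1 and (2, 15) in frame 2.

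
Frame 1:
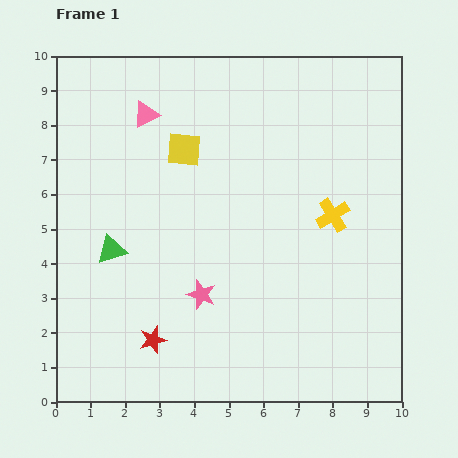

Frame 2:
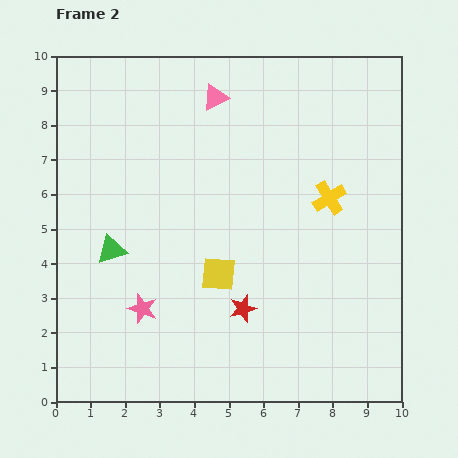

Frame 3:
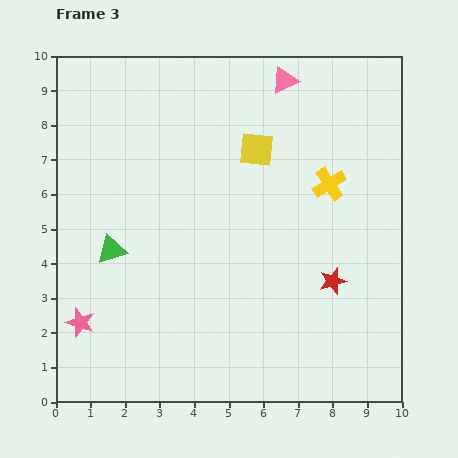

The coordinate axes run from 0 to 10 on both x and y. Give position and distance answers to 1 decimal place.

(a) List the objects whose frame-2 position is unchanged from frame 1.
the green triangle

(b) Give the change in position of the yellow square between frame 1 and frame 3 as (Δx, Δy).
(2.1, 0.0)

The yellow square was at (3.7, 7.3) in frame 1 and (5.8, 7.3) in frame 3.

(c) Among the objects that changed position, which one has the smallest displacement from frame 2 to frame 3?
the yellow cross

(moved 0.4)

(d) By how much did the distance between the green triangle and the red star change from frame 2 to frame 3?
+2.3

Distance in frame 2: 4.2. Distance in frame 3: 6.5.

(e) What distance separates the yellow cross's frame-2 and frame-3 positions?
0.4

The yellow cross moved from (7.9, 5.9) to (7.9, 6.3), a distance of √(0.0² + 0.4²) ≈ 0.4.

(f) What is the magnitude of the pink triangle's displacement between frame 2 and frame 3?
2.1

The pink triangle moved from (4.6, 8.8) to (6.6, 9.3), a distance of √(2.0² + 0.5²) ≈ 2.1.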